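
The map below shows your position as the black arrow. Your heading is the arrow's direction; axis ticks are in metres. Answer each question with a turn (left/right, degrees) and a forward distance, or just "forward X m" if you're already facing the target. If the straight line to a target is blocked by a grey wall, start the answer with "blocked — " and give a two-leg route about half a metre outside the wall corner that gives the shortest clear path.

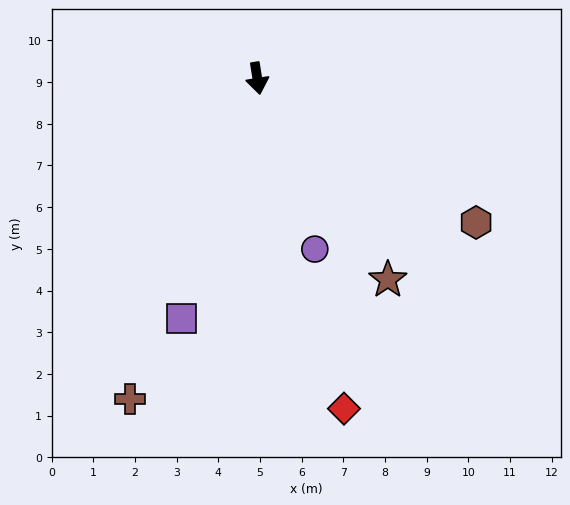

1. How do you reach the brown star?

turn left 24°, forward 5.8 m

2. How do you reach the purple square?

turn right 27°, forward 6.1 m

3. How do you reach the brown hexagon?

turn left 48°, forward 6.3 m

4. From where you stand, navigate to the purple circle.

turn left 10°, forward 4.3 m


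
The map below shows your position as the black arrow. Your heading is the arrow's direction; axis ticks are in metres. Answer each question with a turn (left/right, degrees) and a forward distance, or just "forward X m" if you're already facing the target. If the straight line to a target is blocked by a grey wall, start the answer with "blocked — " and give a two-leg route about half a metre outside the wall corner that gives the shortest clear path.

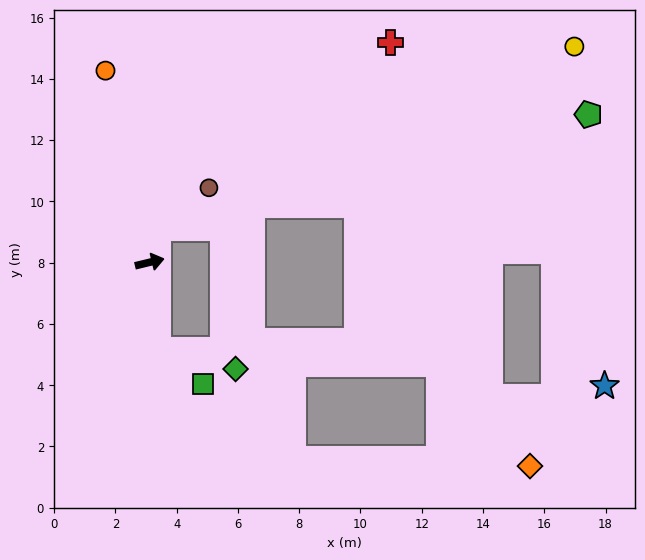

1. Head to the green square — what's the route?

blocked — turn right 98°, forward 2.9 m, then turn left 48°, forward 1.8 m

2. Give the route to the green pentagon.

blocked — turn left 62°, forward 1.1 m, then turn right 61°, forward 14.5 m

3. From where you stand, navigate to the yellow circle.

blocked — turn left 62°, forward 1.1 m, then turn right 52°, forward 14.8 m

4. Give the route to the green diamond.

blocked — turn right 98°, forward 2.9 m, then turn left 71°, forward 2.6 m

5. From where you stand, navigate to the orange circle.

turn left 89°, forward 6.4 m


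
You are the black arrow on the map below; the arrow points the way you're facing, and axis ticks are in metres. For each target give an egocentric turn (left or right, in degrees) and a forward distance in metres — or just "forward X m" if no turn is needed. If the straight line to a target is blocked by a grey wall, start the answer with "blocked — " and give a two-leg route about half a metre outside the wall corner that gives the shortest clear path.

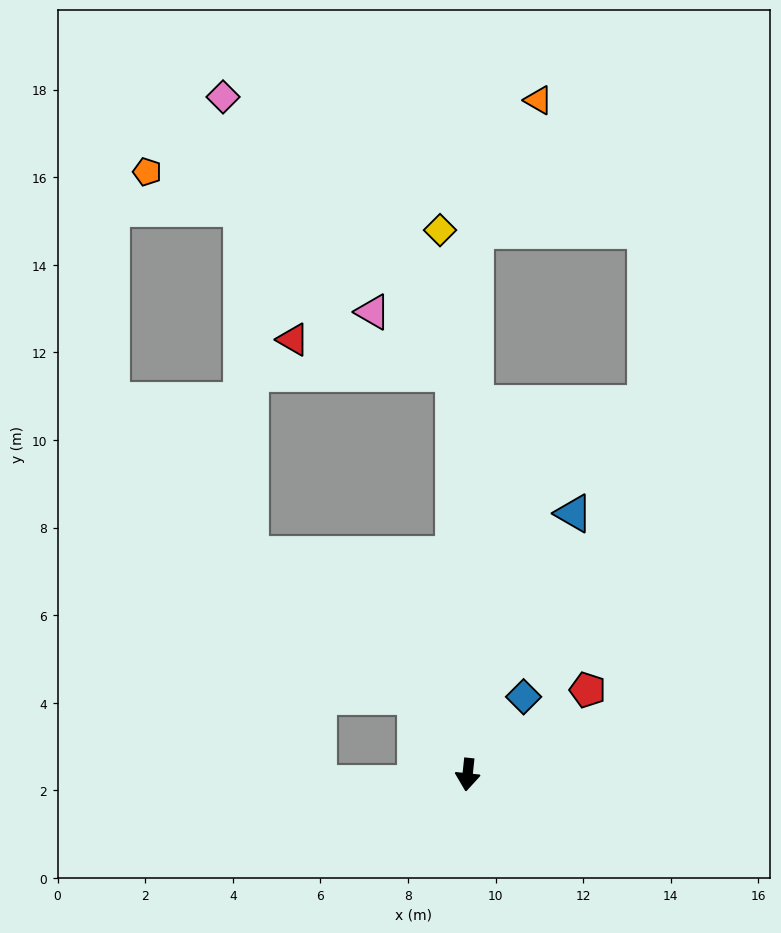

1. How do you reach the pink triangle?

blocked — turn right 172°, forward 9.2 m, then turn left 51°, forward 2.3 m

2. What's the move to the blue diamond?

turn left 150°, forward 2.2 m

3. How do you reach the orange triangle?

blocked — turn right 175°, forward 12.4 m, then turn right 25°, forward 3.3 m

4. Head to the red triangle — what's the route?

blocked — turn right 172°, forward 9.2 m, then turn left 76°, forward 3.7 m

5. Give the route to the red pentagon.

turn left 131°, forward 3.4 m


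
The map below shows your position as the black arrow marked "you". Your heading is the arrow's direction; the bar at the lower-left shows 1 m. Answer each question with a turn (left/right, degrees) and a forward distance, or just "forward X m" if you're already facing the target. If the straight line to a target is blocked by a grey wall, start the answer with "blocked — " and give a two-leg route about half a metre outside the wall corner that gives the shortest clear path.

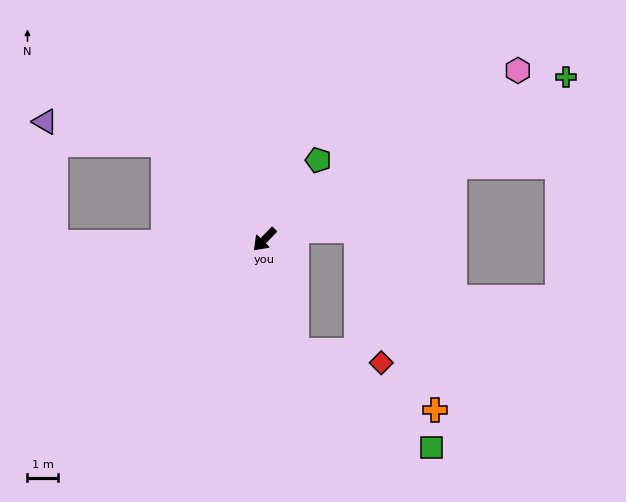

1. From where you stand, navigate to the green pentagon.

turn right 170°, forward 3.1 m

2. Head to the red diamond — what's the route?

blocked — turn left 60°, forward 3.8 m, then turn left 66°, forward 2.8 m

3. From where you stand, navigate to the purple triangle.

blocked — turn right 89°, forward 4.5 m, then turn left 32°, forward 4.0 m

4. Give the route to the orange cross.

blocked — turn left 60°, forward 3.8 m, then turn left 51°, forward 4.9 m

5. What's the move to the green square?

blocked — turn left 60°, forward 3.8 m, then turn left 39°, forward 5.4 m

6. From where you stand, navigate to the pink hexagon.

turn left 168°, forward 9.9 m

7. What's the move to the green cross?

turn left 163°, forward 11.2 m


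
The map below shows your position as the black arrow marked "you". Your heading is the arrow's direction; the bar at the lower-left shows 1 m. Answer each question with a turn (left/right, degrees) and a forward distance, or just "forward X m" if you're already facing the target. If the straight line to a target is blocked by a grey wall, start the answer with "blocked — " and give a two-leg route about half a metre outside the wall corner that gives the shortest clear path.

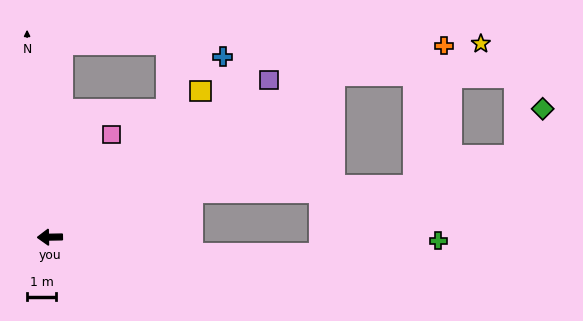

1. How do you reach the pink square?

turn right 122°, forward 4.2 m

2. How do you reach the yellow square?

turn right 137°, forward 7.3 m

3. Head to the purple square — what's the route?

turn right 145°, forward 9.4 m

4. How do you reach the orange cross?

blocked — turn right 151°, forward 11.4 m, then turn right 16°, forward 4.0 m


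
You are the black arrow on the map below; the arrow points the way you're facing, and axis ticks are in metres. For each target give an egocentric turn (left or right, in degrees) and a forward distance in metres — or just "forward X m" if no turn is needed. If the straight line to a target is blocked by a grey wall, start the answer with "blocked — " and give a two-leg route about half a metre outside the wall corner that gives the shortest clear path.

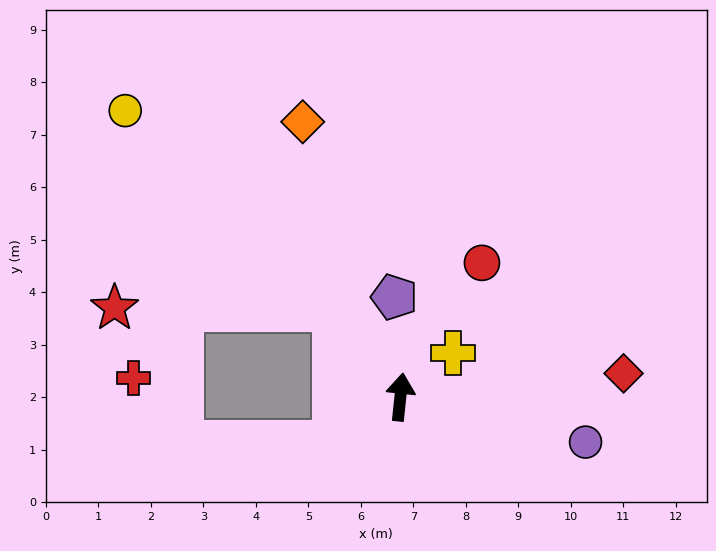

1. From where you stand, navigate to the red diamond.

turn right 78°, forward 4.3 m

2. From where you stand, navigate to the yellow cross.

turn right 44°, forward 1.3 m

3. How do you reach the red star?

blocked — turn left 43°, forward 2.1 m, then turn left 53°, forward 4.2 m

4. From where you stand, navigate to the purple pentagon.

turn left 10°, forward 1.9 m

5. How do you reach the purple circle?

turn right 98°, forward 3.6 m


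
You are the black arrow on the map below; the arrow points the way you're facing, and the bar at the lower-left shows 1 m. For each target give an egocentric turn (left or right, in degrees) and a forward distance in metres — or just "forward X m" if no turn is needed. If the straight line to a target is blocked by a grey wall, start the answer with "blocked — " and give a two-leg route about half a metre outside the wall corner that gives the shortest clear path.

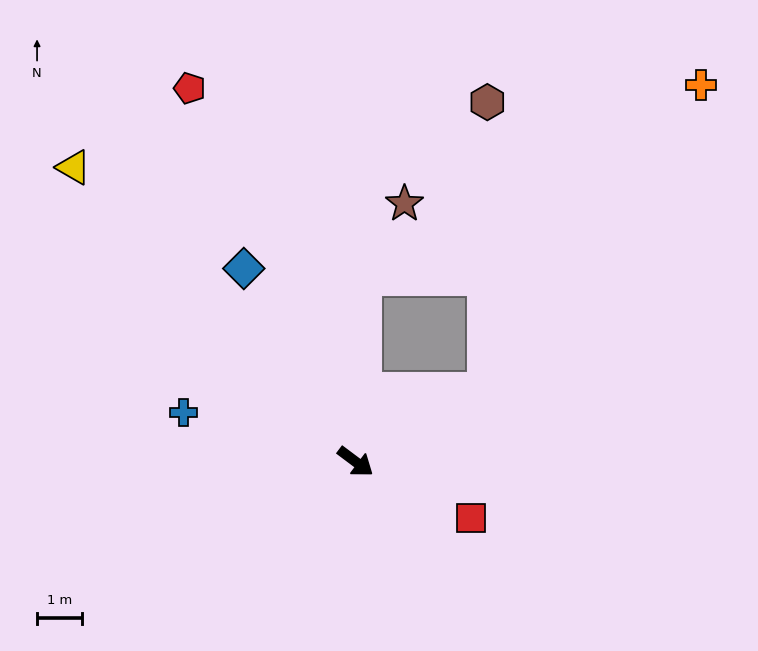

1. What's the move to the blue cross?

turn right 159°, forward 4.0 m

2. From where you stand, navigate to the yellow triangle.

turn left 171°, forward 9.2 m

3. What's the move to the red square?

turn left 11°, forward 2.9 m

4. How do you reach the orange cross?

blocked — turn left 65°, forward 3.3 m, then turn left 27°, forward 8.4 m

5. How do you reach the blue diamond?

turn left 157°, forward 5.0 m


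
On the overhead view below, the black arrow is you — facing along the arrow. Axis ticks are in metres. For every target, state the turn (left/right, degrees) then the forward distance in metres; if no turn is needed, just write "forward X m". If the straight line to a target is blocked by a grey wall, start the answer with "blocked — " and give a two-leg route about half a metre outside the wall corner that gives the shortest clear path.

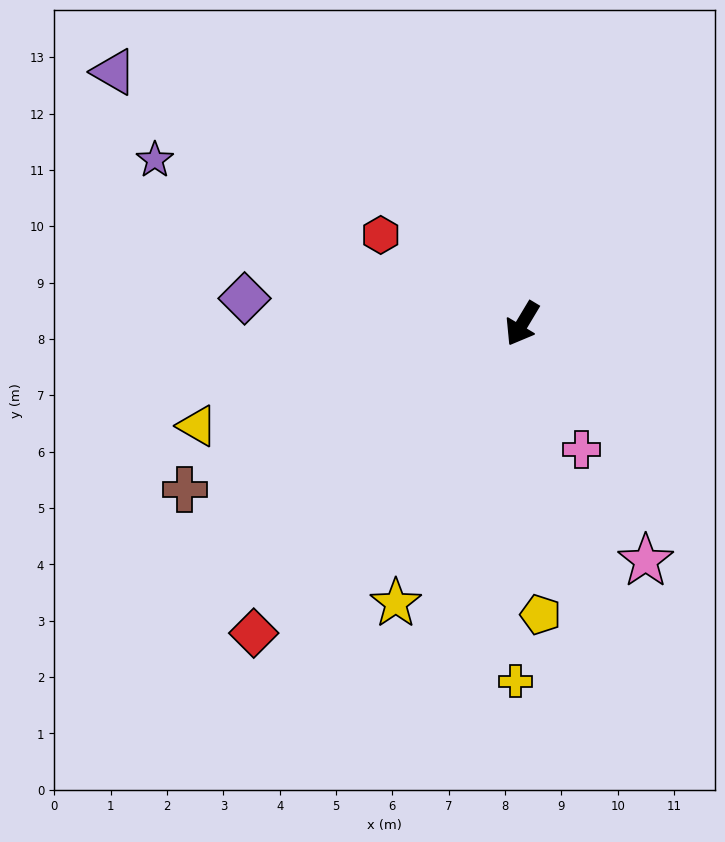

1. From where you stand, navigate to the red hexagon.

turn right 91°, forward 3.0 m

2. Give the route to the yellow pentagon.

turn left 35°, forward 5.2 m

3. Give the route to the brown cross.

turn right 33°, forward 6.7 m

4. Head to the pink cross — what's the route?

turn left 56°, forward 2.5 m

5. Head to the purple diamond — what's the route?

turn right 64°, forward 4.9 m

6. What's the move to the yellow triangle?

turn right 42°, forward 6.0 m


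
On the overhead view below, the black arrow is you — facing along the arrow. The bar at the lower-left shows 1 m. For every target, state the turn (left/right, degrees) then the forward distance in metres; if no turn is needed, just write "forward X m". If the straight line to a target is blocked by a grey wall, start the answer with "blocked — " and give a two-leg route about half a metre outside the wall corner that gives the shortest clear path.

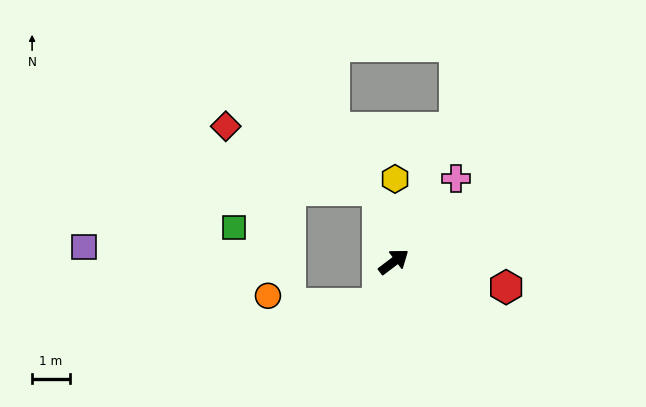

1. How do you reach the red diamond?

blocked — turn left 66°, forward 1.9 m, then turn left 54°, forward 4.4 m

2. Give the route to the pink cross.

turn left 16°, forward 2.8 m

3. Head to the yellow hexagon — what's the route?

turn left 52°, forward 2.2 m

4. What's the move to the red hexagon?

turn right 50°, forward 3.1 m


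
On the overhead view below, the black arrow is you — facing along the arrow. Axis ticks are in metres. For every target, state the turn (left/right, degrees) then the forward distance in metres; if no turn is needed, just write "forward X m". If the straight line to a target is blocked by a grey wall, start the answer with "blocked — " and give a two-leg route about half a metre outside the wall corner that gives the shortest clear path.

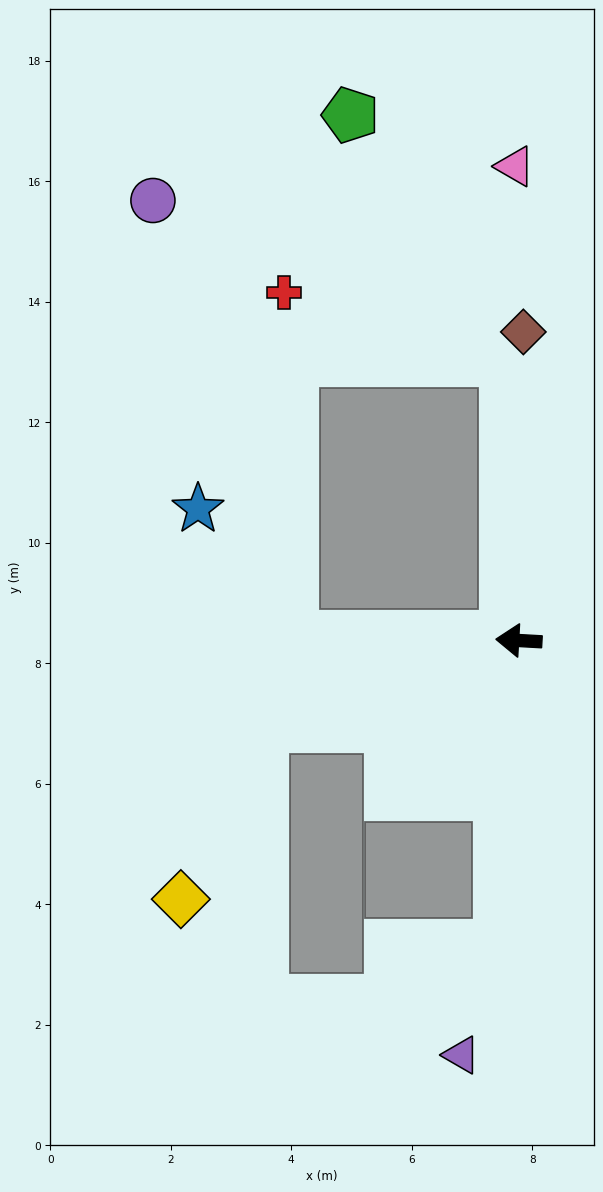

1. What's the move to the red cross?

blocked — turn right 84°, forward 4.6 m, then turn left 70°, forward 3.8 m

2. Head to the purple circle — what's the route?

blocked — turn right 84°, forward 4.6 m, then turn left 63°, forward 6.4 m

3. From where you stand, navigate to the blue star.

blocked — turn left 2°, forward 3.8 m, then turn right 52°, forward 2.6 m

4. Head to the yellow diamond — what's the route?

blocked — turn left 22°, forward 4.5 m, then turn left 46°, forward 3.2 m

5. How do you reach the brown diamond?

turn right 88°, forward 5.1 m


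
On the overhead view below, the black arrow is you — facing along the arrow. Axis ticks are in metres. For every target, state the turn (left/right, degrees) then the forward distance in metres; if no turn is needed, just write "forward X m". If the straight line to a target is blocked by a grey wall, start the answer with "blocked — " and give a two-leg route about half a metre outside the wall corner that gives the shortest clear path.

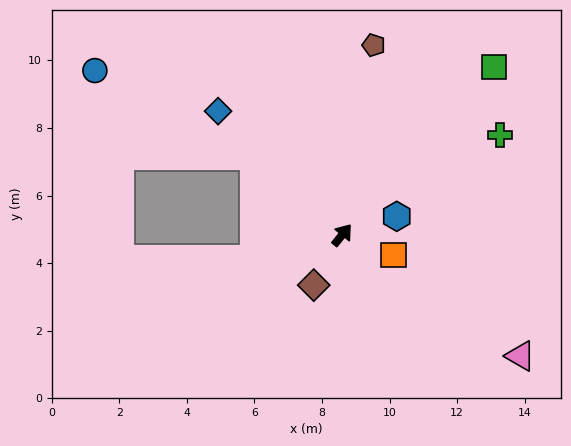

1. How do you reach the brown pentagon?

turn left 30°, forward 5.7 m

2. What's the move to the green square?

turn right 3°, forward 6.7 m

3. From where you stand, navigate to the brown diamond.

turn right 171°, forward 1.7 m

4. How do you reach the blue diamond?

turn left 84°, forward 5.2 m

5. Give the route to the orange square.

turn right 72°, forward 1.6 m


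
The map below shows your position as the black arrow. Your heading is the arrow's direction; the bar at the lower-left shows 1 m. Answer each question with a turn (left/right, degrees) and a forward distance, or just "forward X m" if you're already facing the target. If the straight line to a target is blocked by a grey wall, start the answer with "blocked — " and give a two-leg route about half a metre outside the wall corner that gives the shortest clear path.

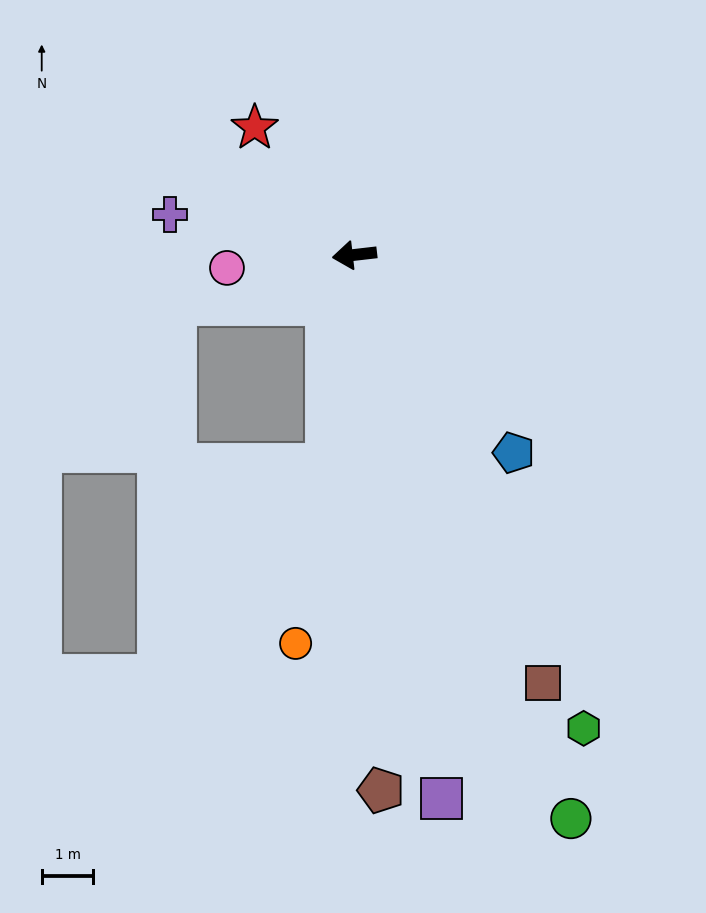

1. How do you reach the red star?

turn right 58°, forward 3.1 m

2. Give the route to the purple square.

turn left 92°, forward 10.7 m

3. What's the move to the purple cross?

turn right 19°, forward 3.7 m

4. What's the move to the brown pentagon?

turn left 86°, forward 10.4 m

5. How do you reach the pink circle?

forward 2.5 m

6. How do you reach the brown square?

turn left 107°, forward 9.1 m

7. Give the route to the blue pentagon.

turn left 122°, forward 4.9 m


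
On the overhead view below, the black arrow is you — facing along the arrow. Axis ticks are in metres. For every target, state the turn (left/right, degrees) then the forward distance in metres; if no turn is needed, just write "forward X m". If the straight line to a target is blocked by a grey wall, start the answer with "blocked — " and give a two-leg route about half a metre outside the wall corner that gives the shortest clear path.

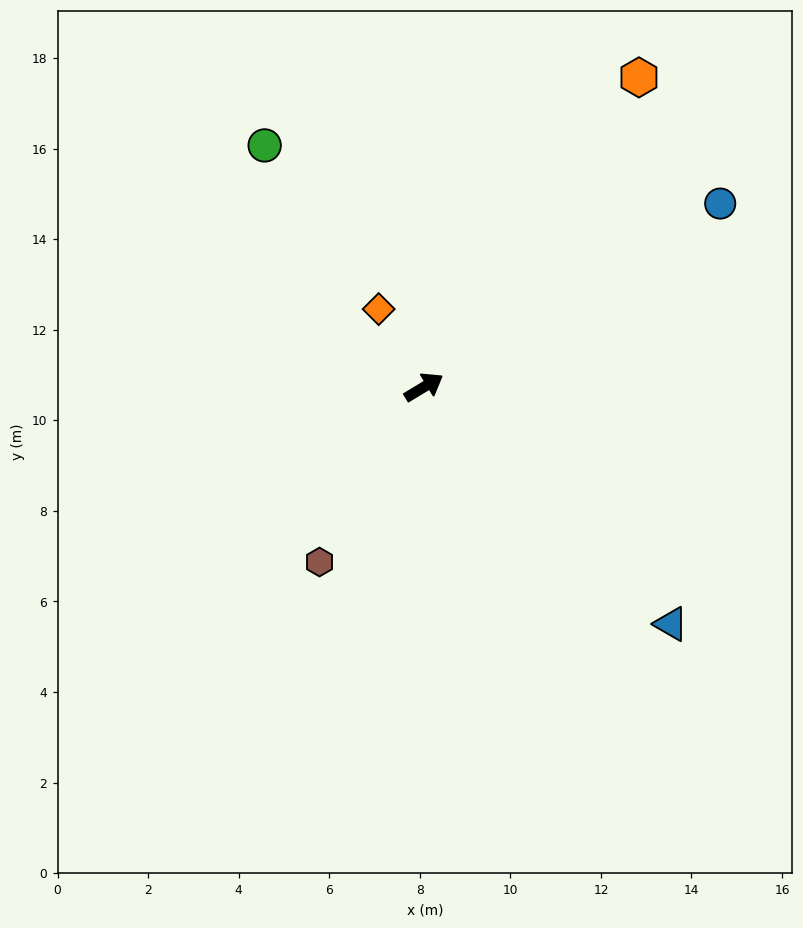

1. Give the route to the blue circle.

forward 7.7 m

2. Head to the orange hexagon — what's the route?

turn left 24°, forward 8.3 m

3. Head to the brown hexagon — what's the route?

turn right 152°, forward 4.5 m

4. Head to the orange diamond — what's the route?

turn left 89°, forward 2.0 m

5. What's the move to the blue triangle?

turn right 75°, forward 7.6 m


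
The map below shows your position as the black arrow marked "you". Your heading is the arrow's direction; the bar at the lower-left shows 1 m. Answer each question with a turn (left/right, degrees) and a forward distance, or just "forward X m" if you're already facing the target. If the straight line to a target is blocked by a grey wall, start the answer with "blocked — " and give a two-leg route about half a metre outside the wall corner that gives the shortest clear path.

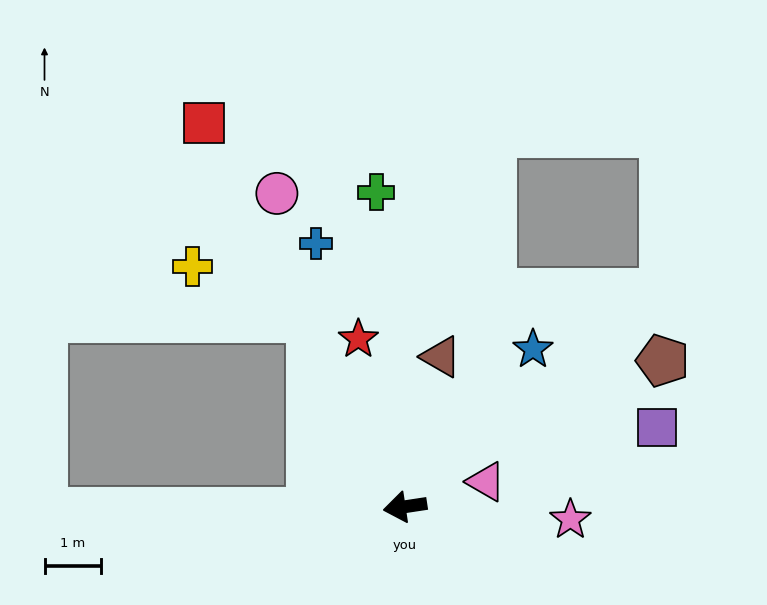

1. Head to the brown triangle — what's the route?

turn right 112°, forward 2.7 m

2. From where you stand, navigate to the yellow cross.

blocked — turn right 72°, forward 3.7 m, then turn left 40°, forward 2.3 m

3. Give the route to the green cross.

turn right 93°, forward 5.5 m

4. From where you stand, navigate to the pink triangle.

turn right 171°, forward 1.5 m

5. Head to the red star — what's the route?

turn right 83°, forward 3.1 m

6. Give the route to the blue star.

turn right 138°, forward 3.6 m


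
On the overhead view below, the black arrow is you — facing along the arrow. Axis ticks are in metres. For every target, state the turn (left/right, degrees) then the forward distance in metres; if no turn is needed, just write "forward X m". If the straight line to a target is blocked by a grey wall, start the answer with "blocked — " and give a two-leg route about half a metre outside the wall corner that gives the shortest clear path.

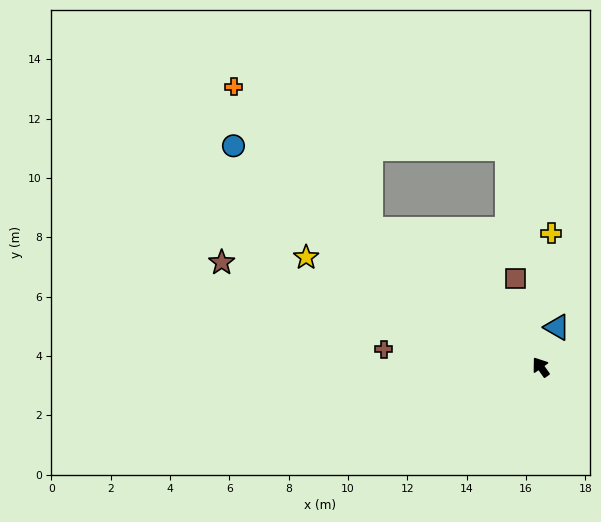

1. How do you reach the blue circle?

turn left 19°, forward 12.8 m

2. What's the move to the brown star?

turn left 36°, forward 11.3 m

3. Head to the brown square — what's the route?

turn right 19°, forward 3.1 m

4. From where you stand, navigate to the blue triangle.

turn right 58°, forward 1.4 m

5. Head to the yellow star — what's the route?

turn left 29°, forward 8.7 m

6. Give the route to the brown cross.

turn left 48°, forward 5.3 m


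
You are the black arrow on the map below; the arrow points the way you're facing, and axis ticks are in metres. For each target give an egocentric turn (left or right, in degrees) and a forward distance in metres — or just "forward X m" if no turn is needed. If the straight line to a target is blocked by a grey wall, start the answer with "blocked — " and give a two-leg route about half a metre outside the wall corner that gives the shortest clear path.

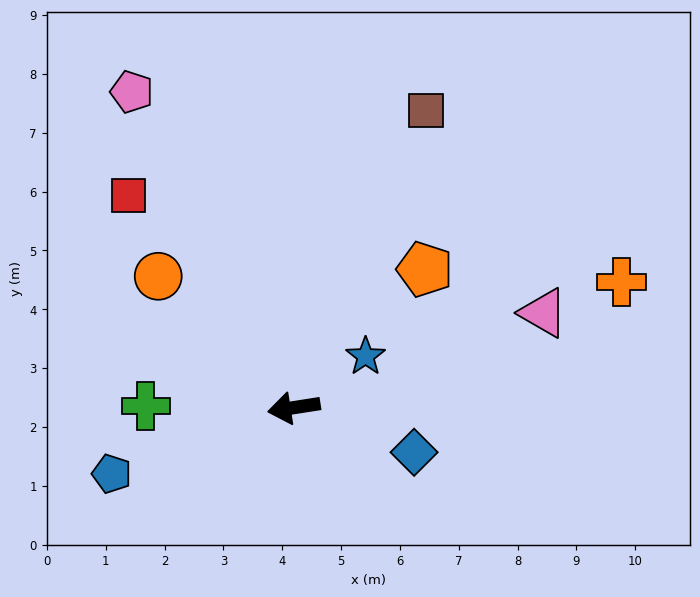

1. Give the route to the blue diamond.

turn left 151°, forward 2.2 m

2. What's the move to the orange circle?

turn right 53°, forward 3.2 m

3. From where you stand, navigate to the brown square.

turn right 123°, forward 5.5 m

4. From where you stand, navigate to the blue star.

turn right 153°, forward 1.5 m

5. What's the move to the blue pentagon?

turn left 11°, forward 3.3 m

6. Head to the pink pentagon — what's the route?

turn right 72°, forward 6.0 m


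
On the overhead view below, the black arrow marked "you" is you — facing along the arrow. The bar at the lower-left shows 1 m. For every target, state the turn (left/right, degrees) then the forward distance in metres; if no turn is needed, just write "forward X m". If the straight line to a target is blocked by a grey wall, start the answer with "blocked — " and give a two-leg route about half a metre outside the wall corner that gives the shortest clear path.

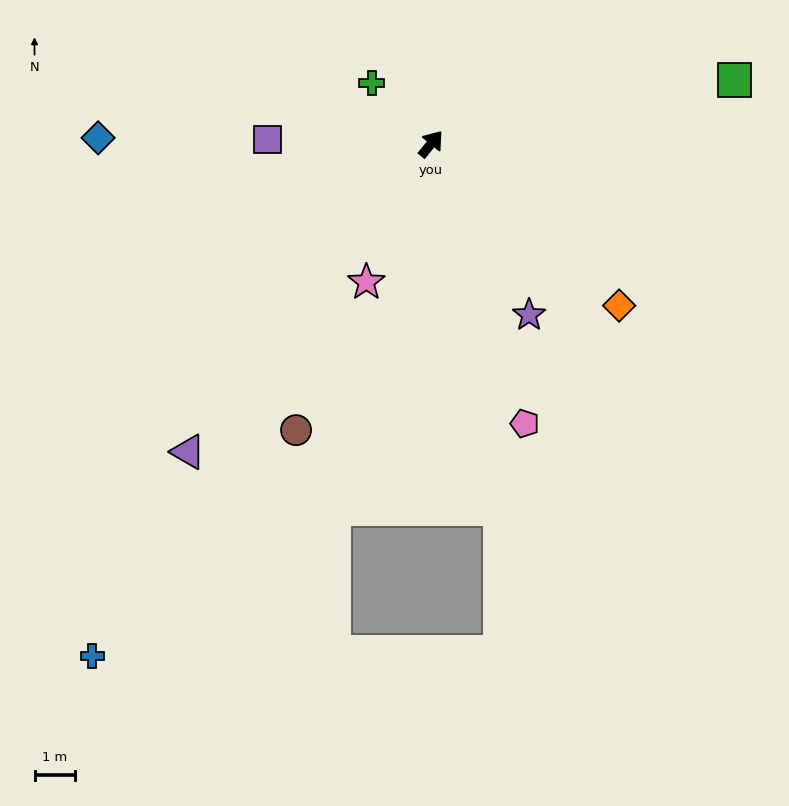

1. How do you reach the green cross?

turn left 83°, forward 2.1 m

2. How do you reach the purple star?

turn right 111°, forward 4.9 m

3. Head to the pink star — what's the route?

turn right 166°, forward 3.8 m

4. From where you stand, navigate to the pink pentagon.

turn right 122°, forward 7.4 m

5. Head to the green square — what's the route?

turn right 39°, forward 7.7 m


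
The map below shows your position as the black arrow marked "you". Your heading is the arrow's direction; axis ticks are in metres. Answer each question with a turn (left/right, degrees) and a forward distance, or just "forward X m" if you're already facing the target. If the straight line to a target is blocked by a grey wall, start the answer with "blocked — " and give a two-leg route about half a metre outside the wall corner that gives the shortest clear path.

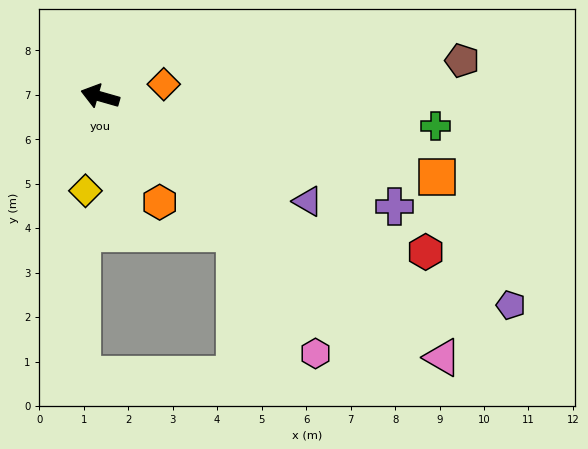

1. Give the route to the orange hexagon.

turn left 135°, forward 2.7 m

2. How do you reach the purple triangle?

turn left 169°, forward 5.2 m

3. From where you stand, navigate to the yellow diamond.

turn left 97°, forward 2.1 m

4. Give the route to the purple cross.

turn left 175°, forward 7.1 m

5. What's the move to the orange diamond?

turn right 153°, forward 1.5 m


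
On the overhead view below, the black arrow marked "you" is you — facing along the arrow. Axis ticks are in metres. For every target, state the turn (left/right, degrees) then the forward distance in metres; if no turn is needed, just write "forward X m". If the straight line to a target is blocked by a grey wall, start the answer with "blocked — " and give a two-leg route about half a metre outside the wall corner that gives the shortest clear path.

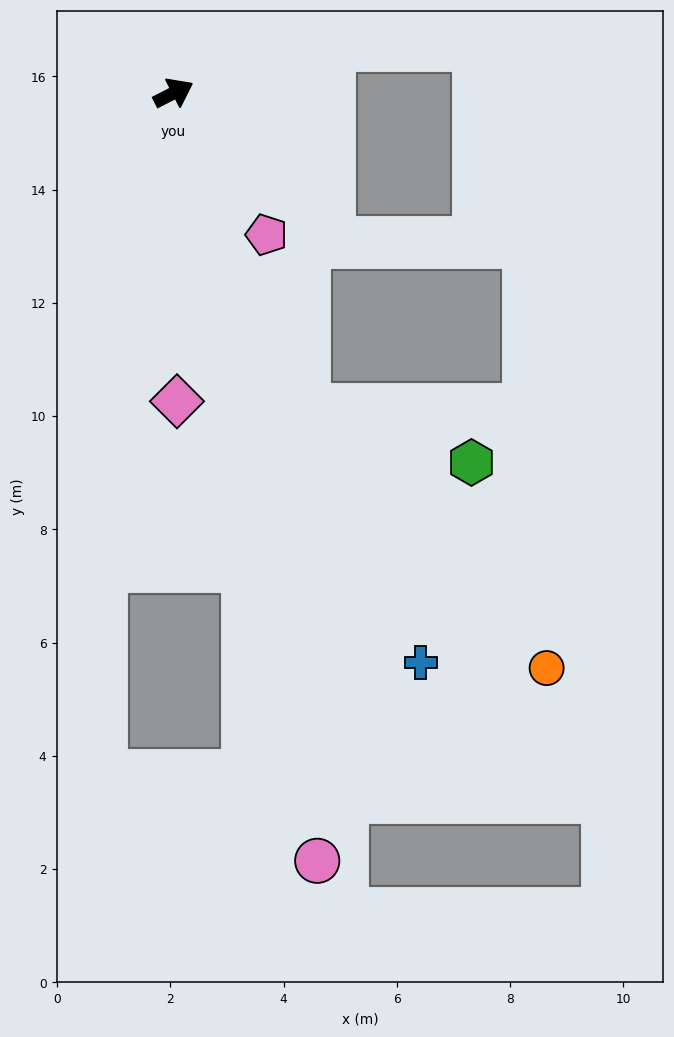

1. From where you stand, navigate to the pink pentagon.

turn right 84°, forward 3.0 m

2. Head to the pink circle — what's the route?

turn right 106°, forward 13.8 m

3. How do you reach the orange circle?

blocked — turn right 94°, forward 6.0 m, then turn left 20°, forward 6.2 m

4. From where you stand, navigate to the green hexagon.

blocked — turn right 94°, forward 6.0 m, then turn left 49°, forward 3.1 m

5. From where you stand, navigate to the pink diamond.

turn right 116°, forward 5.4 m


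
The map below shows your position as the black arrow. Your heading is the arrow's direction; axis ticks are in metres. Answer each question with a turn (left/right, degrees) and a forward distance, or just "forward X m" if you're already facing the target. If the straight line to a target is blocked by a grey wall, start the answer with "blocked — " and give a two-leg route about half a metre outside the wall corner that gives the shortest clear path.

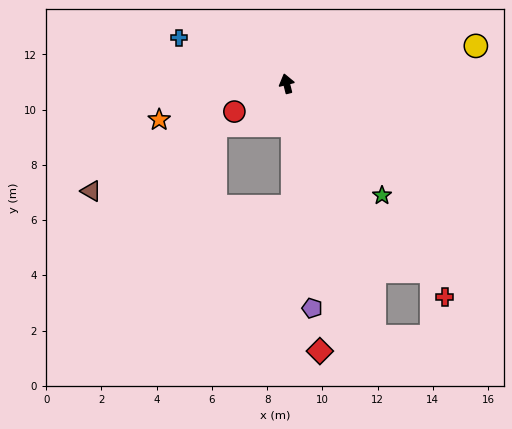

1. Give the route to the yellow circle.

turn right 93°, forward 7.0 m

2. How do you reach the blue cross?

turn left 53°, forward 4.2 m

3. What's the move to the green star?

turn right 154°, forward 5.3 m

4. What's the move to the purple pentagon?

turn left 172°, forward 8.2 m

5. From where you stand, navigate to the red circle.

turn left 104°, forward 2.1 m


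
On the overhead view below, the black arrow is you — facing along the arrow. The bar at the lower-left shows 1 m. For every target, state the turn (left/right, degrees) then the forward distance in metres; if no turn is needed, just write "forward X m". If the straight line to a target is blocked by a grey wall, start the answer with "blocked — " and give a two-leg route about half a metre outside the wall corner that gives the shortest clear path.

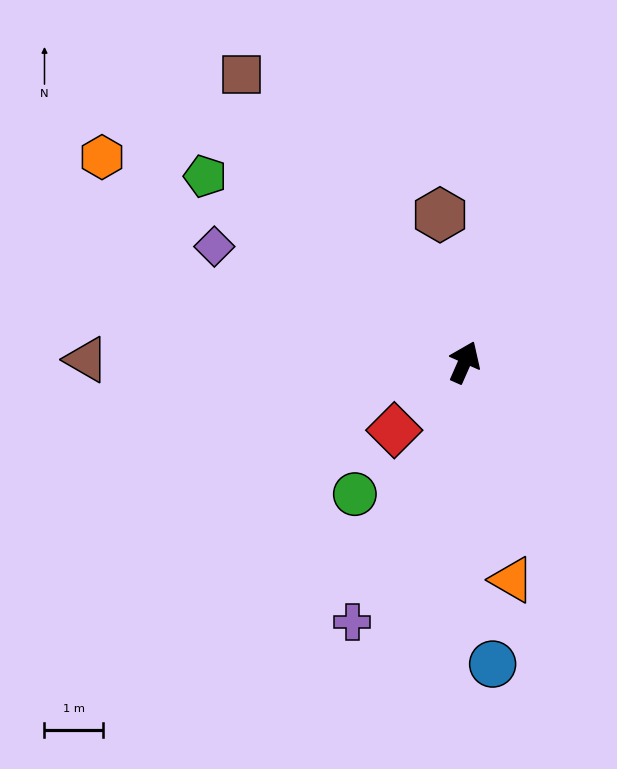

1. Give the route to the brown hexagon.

turn left 33°, forward 2.5 m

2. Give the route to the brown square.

turn left 62°, forward 6.2 m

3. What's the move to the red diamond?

turn left 158°, forward 1.7 m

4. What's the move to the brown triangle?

turn left 113°, forward 6.4 m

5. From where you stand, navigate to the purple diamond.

turn left 89°, forward 4.7 m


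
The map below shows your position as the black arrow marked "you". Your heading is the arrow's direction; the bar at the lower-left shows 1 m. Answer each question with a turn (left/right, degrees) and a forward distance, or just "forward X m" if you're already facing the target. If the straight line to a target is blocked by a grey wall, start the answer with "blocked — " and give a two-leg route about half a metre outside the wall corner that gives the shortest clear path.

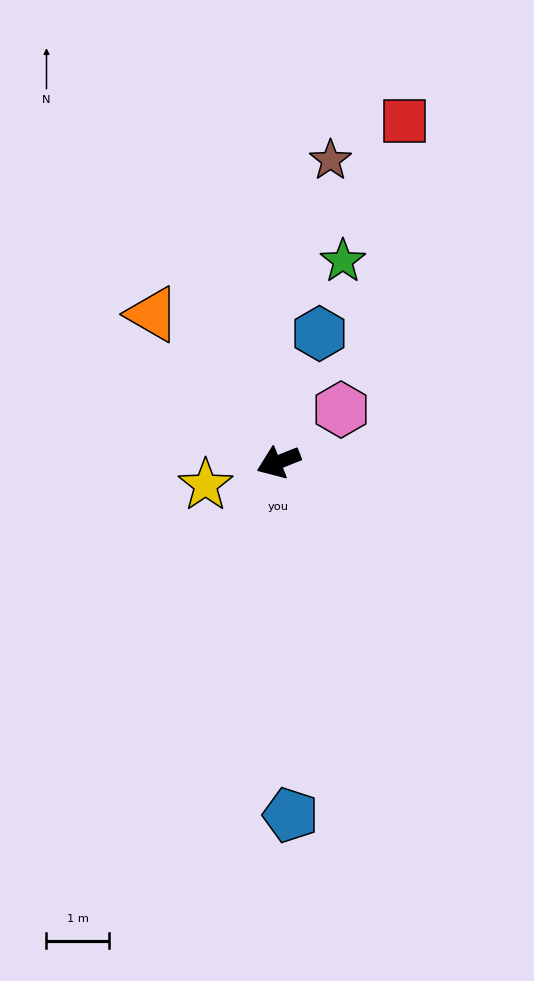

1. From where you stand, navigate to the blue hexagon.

turn right 129°, forward 2.2 m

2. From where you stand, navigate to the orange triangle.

turn right 71°, forward 3.1 m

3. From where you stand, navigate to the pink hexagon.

turn right 162°, forward 1.3 m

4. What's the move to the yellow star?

turn right 4°, forward 1.2 m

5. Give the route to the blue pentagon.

turn left 70°, forward 5.7 m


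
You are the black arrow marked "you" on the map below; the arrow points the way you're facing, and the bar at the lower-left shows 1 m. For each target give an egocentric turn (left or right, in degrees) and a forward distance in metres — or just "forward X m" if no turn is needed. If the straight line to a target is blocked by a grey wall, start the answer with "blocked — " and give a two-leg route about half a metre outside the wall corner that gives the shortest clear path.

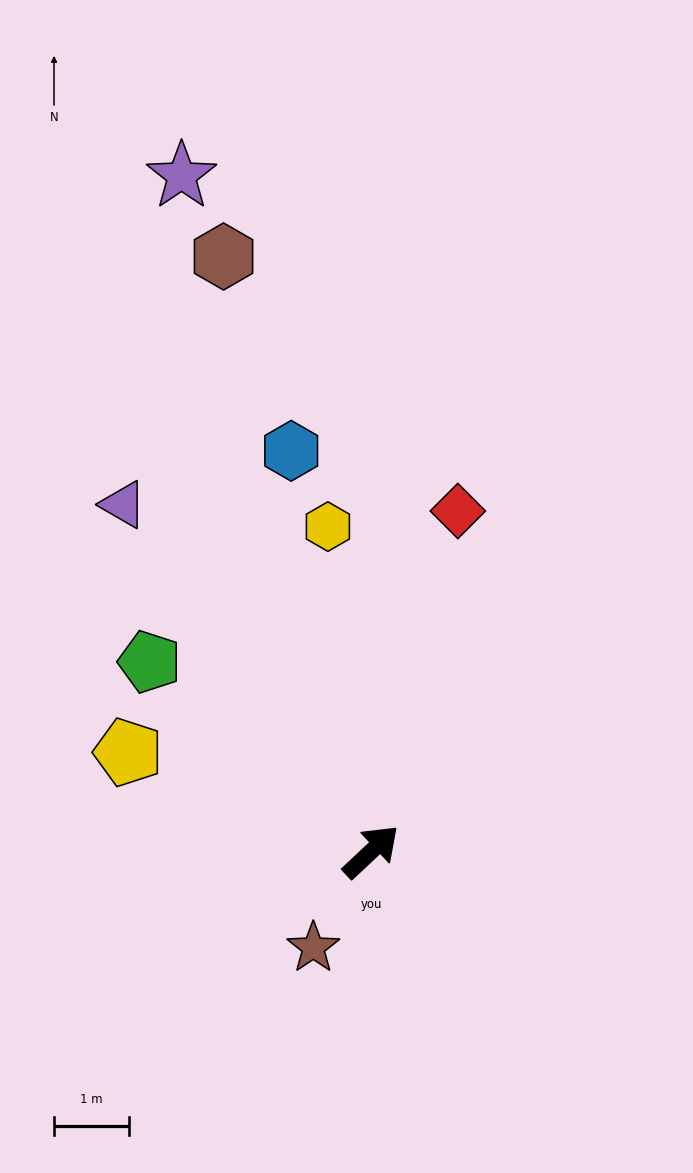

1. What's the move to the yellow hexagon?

turn left 54°, forward 4.4 m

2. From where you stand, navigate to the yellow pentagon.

turn left 115°, forward 3.5 m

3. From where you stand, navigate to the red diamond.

turn left 33°, forward 4.7 m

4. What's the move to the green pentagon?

turn left 96°, forward 3.9 m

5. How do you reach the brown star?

turn right 164°, forward 1.5 m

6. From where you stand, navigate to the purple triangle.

turn left 82°, forward 5.7 m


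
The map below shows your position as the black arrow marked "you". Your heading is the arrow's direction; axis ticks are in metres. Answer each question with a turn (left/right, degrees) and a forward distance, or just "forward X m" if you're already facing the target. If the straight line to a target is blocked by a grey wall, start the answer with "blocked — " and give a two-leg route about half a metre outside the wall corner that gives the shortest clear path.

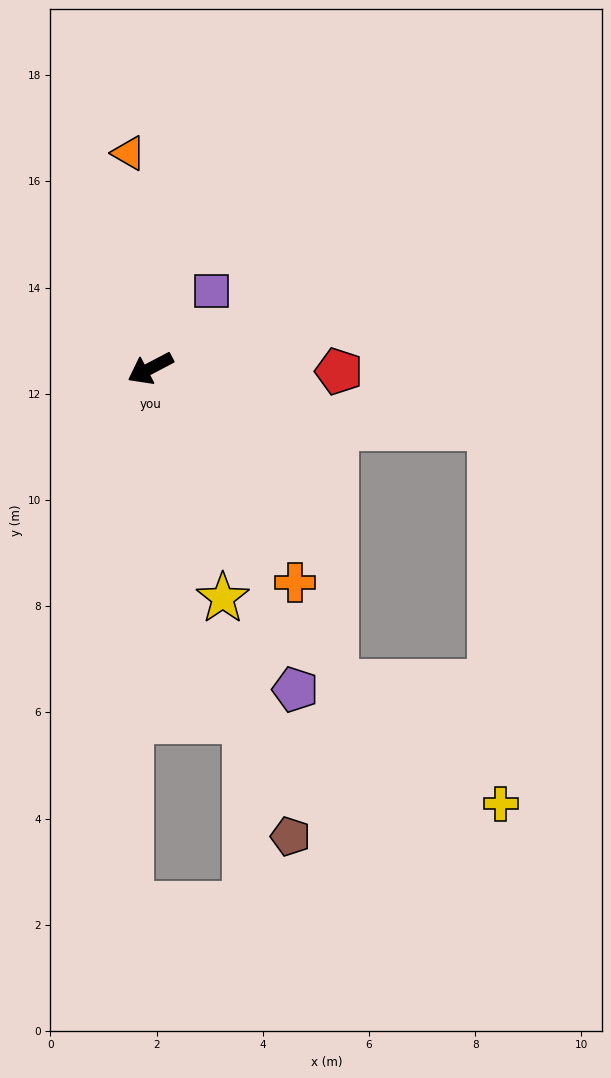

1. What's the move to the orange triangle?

turn right 112°, forward 4.1 m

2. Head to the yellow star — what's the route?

turn left 80°, forward 4.5 m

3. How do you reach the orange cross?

turn left 96°, forward 4.9 m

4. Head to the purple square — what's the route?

turn right 156°, forward 1.9 m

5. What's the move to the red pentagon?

turn left 151°, forward 3.6 m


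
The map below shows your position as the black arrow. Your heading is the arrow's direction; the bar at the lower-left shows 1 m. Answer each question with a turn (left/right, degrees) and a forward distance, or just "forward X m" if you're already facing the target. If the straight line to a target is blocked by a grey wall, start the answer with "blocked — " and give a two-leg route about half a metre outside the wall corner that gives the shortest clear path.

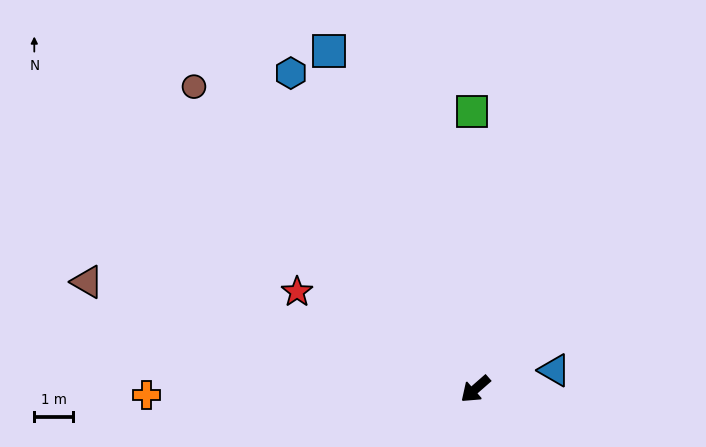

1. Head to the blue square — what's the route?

turn right 108°, forward 9.4 m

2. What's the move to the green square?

turn right 131°, forward 7.1 m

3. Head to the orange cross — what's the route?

turn right 40°, forward 8.4 m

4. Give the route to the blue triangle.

turn left 152°, forward 2.1 m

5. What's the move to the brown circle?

turn right 88°, forward 10.6 m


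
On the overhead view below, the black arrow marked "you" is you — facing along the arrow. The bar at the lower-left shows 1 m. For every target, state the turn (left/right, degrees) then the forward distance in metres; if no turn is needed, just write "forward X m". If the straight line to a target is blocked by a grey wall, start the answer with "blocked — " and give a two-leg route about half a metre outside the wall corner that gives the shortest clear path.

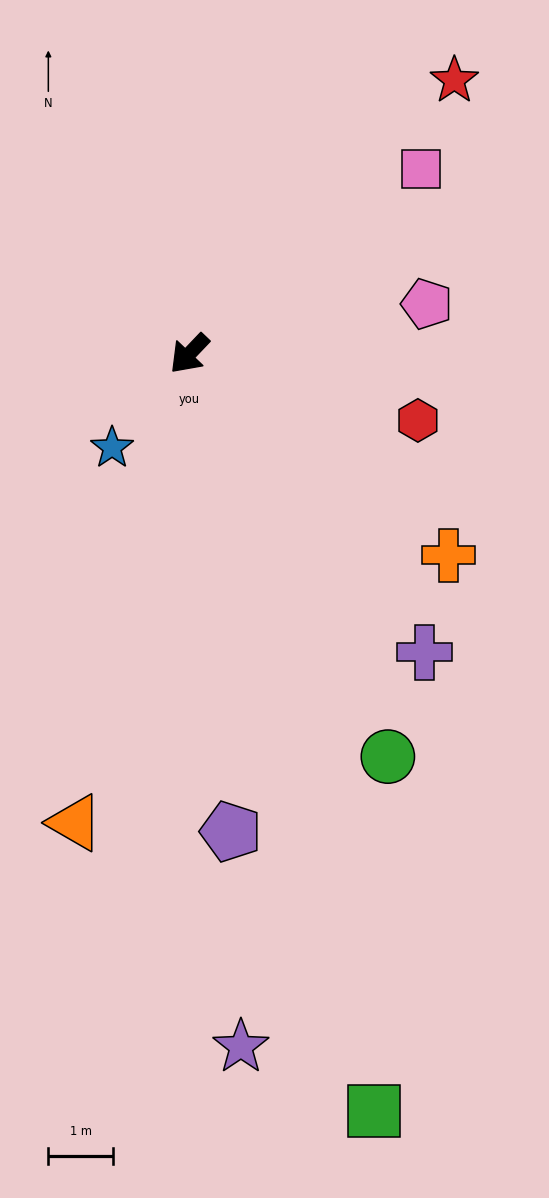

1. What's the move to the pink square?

turn left 172°, forward 4.6 m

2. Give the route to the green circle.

turn left 70°, forward 6.9 m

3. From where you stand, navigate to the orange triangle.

turn left 30°, forward 7.4 m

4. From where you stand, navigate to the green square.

turn left 57°, forward 12.0 m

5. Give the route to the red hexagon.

turn left 117°, forward 3.7 m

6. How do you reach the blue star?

turn left 4°, forward 1.9 m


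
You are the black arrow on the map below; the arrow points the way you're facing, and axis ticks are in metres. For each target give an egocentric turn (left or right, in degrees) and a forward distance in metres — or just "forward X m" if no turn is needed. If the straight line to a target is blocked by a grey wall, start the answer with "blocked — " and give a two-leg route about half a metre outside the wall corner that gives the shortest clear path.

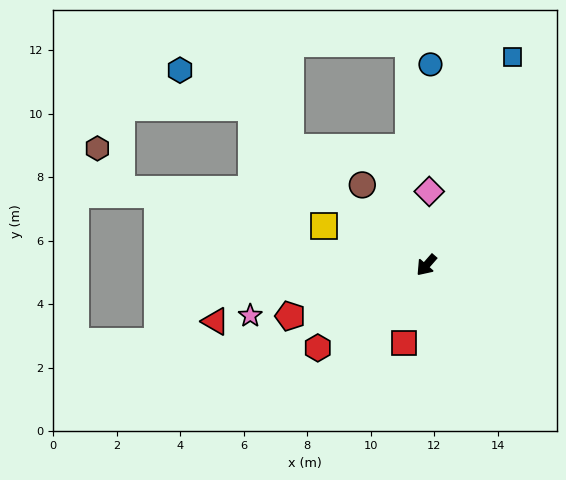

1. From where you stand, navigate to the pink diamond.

turn right 141°, forward 2.3 m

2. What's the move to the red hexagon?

turn right 11°, forward 4.3 m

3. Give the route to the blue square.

turn right 161°, forward 7.1 m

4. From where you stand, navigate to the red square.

turn left 25°, forward 2.5 m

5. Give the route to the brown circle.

turn right 100°, forward 3.2 m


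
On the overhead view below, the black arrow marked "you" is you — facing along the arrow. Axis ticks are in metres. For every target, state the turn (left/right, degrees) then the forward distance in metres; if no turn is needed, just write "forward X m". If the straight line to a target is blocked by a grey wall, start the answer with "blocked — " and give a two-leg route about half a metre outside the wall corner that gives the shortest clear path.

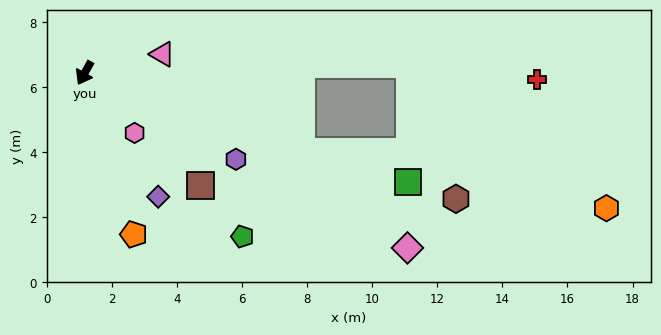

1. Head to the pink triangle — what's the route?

turn left 133°, forward 2.5 m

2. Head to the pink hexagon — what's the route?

turn left 69°, forward 2.4 m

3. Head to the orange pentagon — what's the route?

turn left 46°, forward 5.2 m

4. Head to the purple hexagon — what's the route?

turn left 89°, forward 5.4 m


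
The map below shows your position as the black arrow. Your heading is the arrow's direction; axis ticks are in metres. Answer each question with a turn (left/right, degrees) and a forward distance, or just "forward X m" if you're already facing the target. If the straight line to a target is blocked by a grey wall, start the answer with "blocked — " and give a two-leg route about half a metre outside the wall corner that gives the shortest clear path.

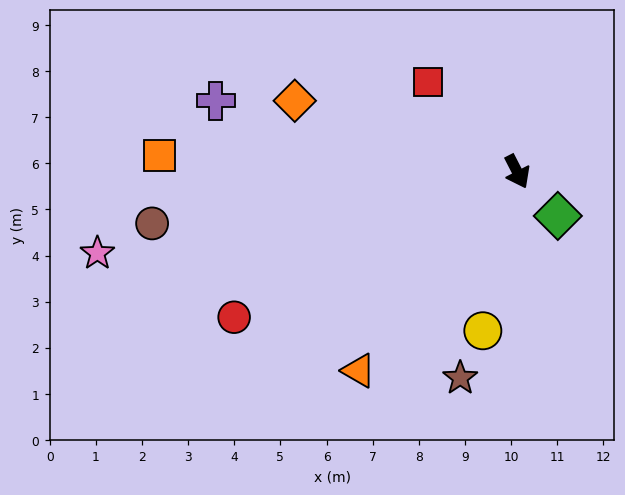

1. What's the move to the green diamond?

turn left 15°, forward 1.3 m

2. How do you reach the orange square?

turn right 120°, forward 7.8 m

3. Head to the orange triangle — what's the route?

turn right 66°, forward 5.5 m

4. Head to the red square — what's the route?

turn right 163°, forward 2.7 m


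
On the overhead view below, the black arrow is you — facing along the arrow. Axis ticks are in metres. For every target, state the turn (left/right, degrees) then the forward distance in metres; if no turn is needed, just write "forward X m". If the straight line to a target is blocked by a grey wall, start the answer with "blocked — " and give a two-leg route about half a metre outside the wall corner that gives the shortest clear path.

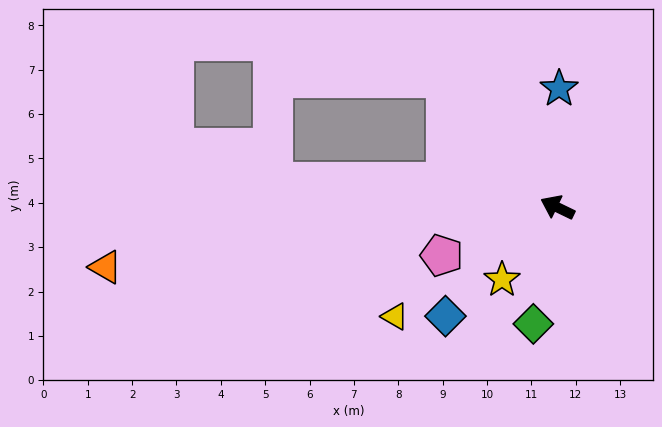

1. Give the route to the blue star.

turn right 65°, forward 2.7 m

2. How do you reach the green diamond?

turn left 104°, forward 2.7 m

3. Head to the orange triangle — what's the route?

turn left 33°, forward 10.3 m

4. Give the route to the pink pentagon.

turn left 48°, forward 2.8 m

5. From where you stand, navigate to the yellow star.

turn left 78°, forward 2.1 m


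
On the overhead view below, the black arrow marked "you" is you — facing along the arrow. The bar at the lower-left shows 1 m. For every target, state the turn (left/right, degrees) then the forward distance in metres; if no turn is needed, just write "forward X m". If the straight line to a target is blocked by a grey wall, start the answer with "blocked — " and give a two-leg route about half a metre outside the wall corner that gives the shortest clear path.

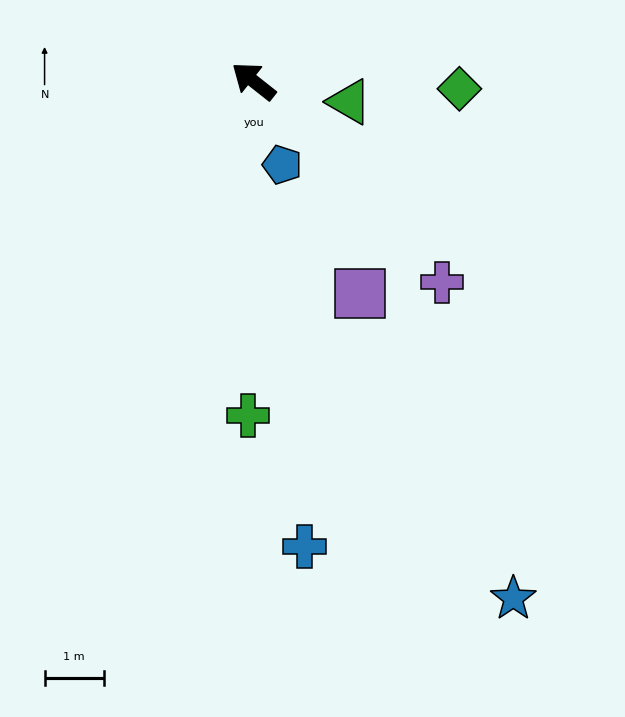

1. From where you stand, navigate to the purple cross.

turn left 171°, forward 4.7 m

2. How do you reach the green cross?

turn left 127°, forward 5.6 m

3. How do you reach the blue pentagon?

turn left 147°, forward 1.5 m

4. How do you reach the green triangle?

turn right 154°, forward 1.7 m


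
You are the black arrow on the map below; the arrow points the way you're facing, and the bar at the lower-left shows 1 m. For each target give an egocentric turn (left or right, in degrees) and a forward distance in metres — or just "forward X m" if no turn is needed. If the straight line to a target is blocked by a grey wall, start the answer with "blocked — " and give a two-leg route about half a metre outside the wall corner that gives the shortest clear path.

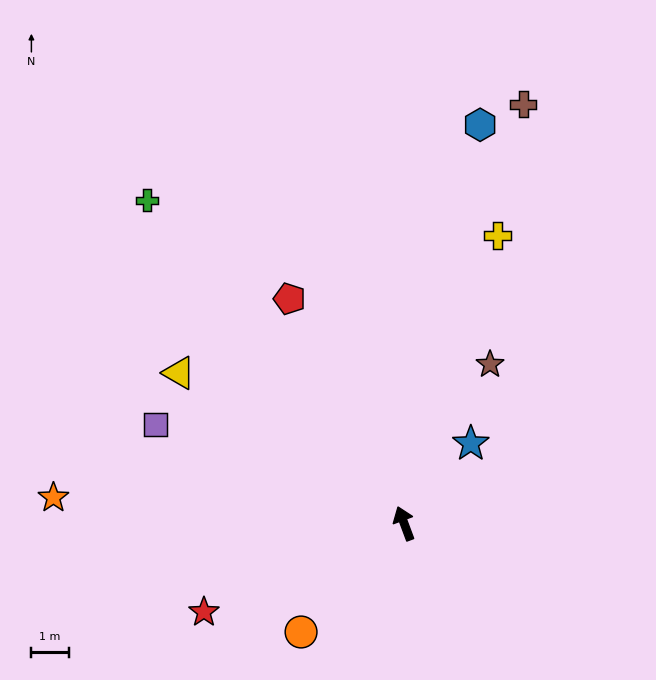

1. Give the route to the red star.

turn left 93°, forward 5.8 m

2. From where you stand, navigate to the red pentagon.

turn left 7°, forward 6.7 m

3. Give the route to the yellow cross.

turn right 38°, forward 8.1 m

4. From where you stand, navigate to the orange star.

turn left 65°, forward 9.4 m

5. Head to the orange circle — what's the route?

turn left 116°, forward 4.0 m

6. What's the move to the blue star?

turn right 60°, forward 2.8 m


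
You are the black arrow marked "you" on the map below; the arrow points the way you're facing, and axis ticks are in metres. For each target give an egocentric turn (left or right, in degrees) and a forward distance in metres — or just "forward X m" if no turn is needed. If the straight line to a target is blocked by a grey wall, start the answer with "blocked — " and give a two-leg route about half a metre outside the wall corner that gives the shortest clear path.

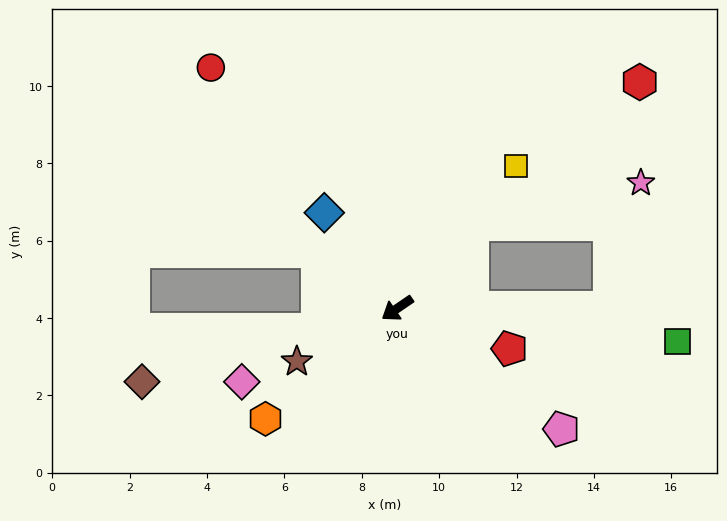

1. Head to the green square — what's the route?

turn left 139°, forward 7.3 m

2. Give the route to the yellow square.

turn right 164°, forward 4.8 m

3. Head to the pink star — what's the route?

blocked — turn right 166°, forward 2.9 m, then turn right 34°, forward 4.5 m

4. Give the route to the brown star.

turn right 6°, forward 2.9 m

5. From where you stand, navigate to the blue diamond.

turn right 87°, forward 3.1 m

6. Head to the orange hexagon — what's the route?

turn left 6°, forward 4.4 m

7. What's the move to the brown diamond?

turn right 18°, forward 6.9 m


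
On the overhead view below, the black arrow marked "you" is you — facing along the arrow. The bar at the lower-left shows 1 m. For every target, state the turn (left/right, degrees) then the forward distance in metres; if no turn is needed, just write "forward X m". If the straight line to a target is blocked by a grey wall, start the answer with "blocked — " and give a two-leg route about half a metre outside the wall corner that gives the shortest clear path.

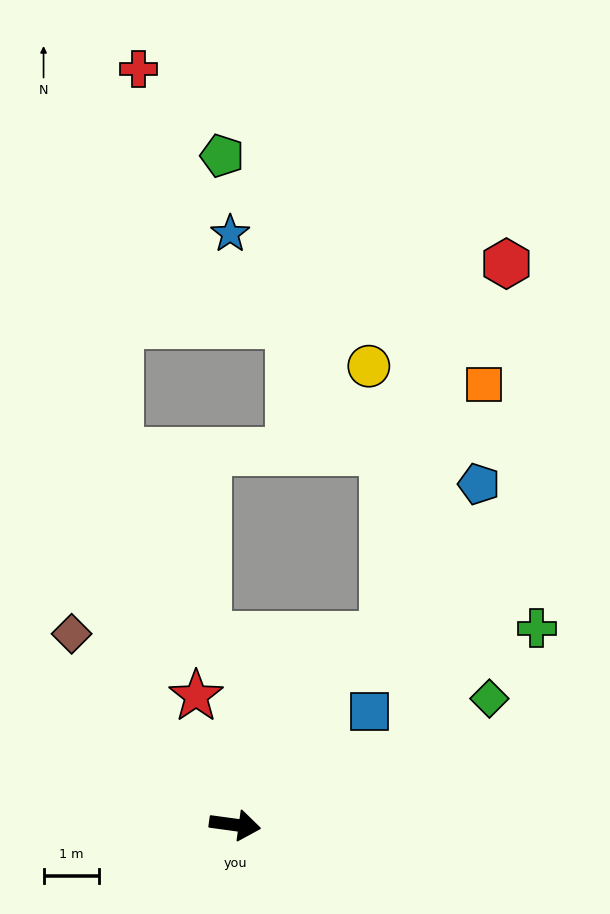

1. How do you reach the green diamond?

turn left 34°, forward 5.1 m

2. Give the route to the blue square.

turn left 48°, forward 3.2 m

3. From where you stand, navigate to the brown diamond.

turn left 138°, forward 4.5 m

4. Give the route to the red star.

turn left 115°, forward 2.4 m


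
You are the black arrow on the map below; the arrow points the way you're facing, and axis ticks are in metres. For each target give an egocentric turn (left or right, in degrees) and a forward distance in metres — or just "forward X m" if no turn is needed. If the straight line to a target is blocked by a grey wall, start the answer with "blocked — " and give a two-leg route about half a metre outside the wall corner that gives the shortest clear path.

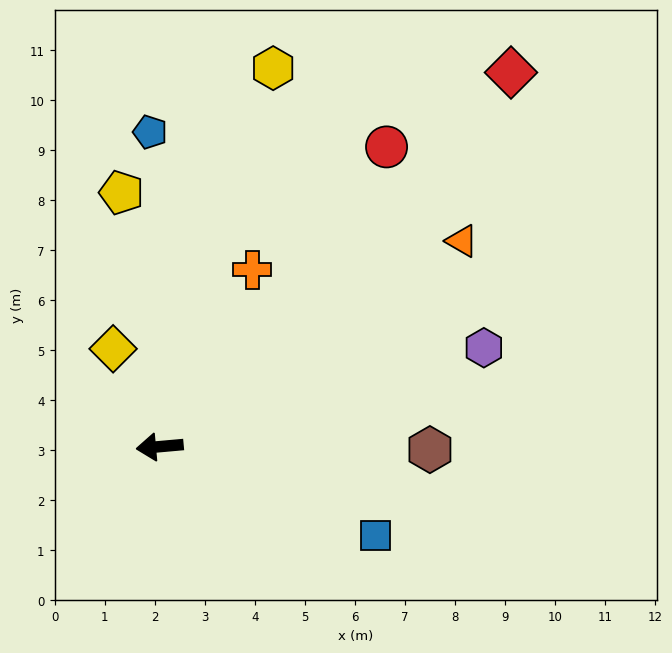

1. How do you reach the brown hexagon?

turn left 174°, forward 5.4 m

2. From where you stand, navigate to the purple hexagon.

turn right 168°, forward 6.8 m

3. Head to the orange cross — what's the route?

turn right 123°, forward 4.0 m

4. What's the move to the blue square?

turn left 153°, forward 4.7 m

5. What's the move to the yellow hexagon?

turn right 112°, forward 7.9 m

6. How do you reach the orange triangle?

turn right 151°, forward 7.3 m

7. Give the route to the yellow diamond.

turn right 70°, forward 2.2 m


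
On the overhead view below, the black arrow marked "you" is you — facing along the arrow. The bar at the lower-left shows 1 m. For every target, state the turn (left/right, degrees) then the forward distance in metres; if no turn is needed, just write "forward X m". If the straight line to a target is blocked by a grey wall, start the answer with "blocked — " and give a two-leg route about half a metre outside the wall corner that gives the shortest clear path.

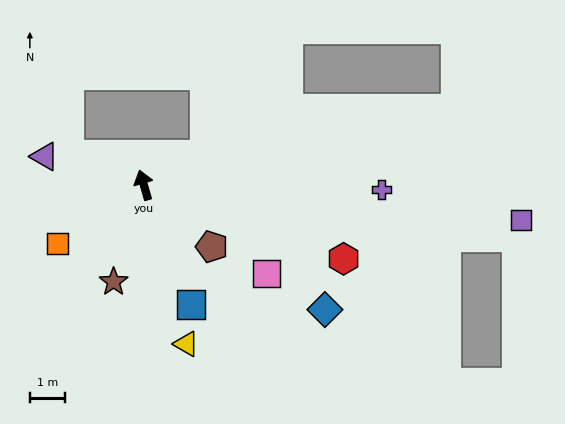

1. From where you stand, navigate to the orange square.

turn left 108°, forward 3.0 m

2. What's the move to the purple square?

turn right 112°, forward 10.8 m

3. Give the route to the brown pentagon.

turn right 148°, forward 2.6 m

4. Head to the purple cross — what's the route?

turn right 107°, forward 6.8 m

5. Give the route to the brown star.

turn left 146°, forward 2.9 m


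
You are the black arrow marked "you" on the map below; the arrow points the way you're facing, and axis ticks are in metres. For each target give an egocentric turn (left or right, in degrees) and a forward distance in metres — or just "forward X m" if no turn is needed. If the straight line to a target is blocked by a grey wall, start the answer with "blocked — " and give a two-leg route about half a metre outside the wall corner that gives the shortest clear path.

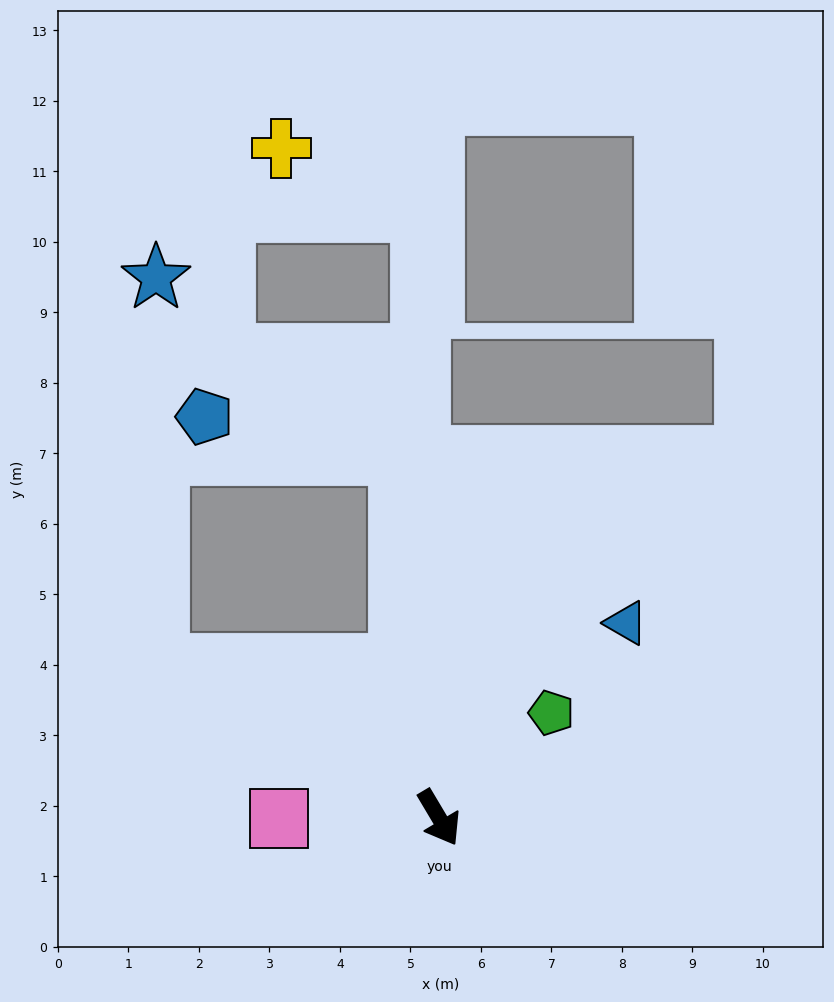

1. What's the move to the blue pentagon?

blocked — turn left 156°, forward 5.2 m, then turn left 72°, forward 2.8 m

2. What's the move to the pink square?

turn right 120°, forward 2.3 m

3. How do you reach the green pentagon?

turn left 102°, forward 2.2 m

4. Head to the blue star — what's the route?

blocked — turn right 150°, forward 4.5 m, then turn right 60°, forward 5.5 m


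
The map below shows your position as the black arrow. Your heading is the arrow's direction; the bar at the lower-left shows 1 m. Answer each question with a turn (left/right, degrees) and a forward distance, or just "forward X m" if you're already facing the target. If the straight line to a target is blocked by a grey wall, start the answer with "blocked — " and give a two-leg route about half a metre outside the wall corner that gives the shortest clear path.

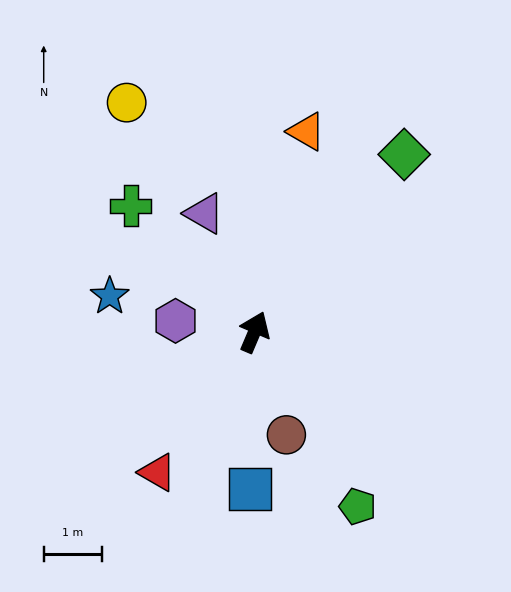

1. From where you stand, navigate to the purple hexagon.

turn left 105°, forward 1.4 m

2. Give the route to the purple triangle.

turn left 46°, forward 2.2 m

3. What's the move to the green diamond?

turn right 17°, forward 4.0 m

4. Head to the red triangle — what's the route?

turn left 168°, forward 2.9 m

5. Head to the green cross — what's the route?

turn left 67°, forward 3.0 m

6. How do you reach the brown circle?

turn right 140°, forward 1.9 m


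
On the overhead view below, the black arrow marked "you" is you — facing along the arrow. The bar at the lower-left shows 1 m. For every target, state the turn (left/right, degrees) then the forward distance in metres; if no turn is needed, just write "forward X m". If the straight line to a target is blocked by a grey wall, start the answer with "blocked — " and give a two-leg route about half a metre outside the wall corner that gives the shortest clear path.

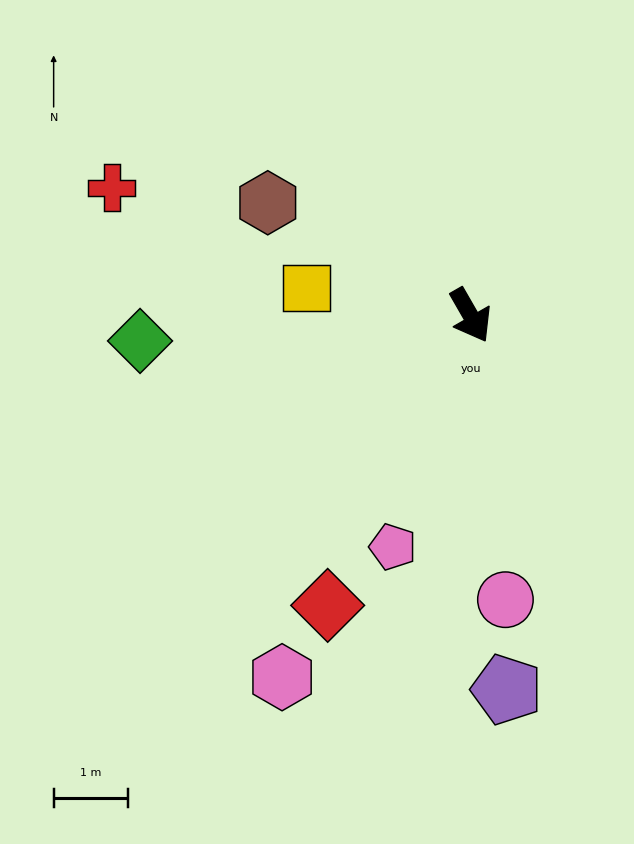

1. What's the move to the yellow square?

turn right 129°, forward 2.2 m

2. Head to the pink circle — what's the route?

turn right 23°, forward 3.8 m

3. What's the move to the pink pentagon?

turn right 48°, forward 3.3 m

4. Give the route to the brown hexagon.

turn right 149°, forward 3.1 m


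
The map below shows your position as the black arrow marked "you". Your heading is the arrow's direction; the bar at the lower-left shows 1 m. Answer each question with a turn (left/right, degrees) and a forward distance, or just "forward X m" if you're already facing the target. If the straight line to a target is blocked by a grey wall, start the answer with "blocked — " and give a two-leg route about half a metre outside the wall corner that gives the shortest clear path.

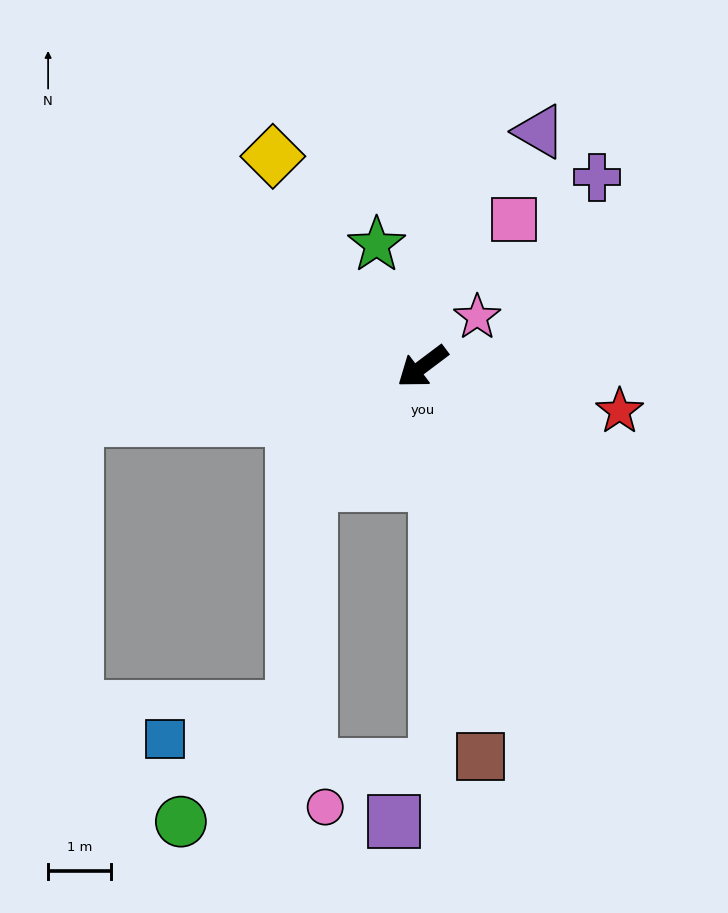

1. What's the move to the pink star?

turn right 175°, forward 1.2 m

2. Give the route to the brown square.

turn left 61°, forward 6.3 m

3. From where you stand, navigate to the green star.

turn right 106°, forward 2.1 m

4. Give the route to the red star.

turn left 130°, forward 3.2 m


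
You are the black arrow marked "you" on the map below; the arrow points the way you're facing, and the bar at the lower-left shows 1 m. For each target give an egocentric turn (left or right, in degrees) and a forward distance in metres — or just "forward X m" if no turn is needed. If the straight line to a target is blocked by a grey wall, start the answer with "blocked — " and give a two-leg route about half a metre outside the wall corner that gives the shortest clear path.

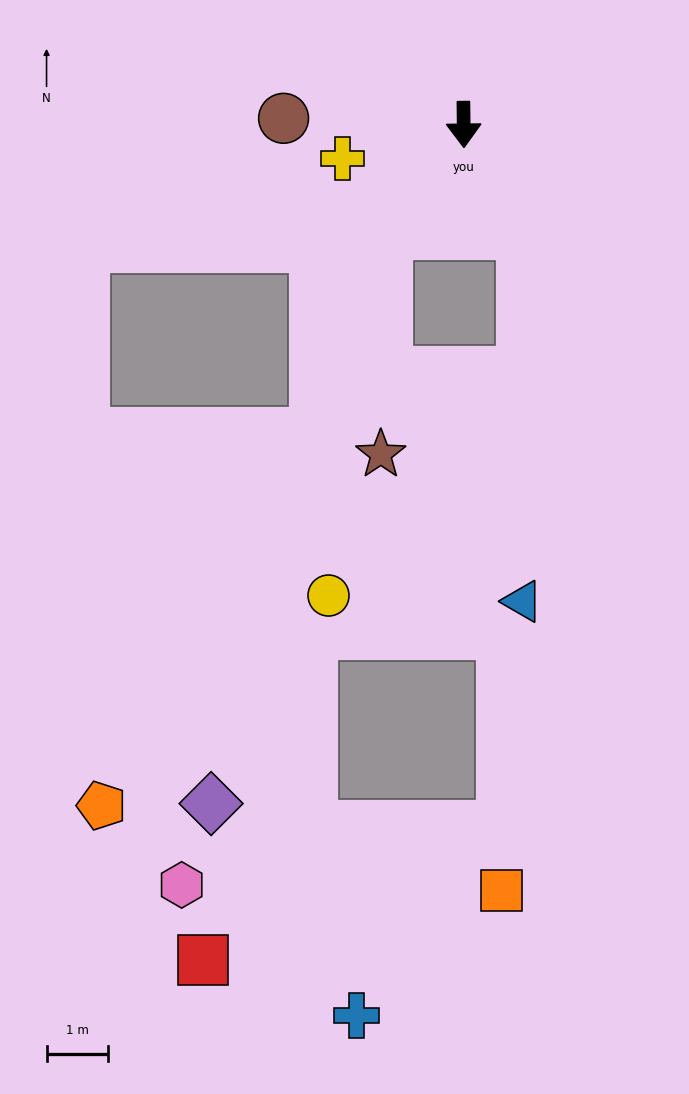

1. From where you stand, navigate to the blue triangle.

blocked — turn left 28°, forward 2.0 m, then turn right 29°, forward 6.0 m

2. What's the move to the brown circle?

turn right 93°, forward 2.9 m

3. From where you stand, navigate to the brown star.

blocked — turn right 36°, forward 2.2 m, then turn left 34°, forward 3.6 m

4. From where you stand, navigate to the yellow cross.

turn right 75°, forward 2.0 m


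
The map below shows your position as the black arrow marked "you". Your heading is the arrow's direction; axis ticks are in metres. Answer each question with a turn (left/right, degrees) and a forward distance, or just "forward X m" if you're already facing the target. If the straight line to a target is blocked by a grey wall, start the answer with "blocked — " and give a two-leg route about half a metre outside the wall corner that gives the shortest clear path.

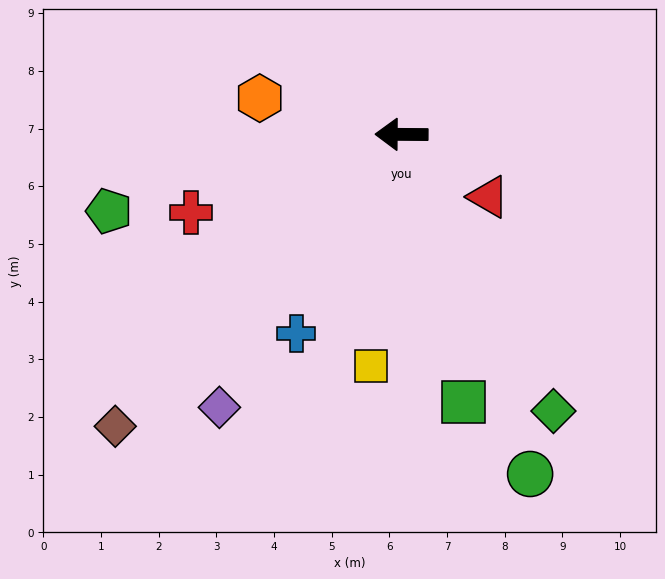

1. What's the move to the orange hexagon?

turn right 14°, forward 2.5 m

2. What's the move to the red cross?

turn left 21°, forward 3.9 m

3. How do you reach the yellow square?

turn left 83°, forward 4.0 m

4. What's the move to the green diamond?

turn left 119°, forward 5.5 m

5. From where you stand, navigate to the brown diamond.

turn left 46°, forward 7.1 m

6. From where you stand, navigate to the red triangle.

turn left 145°, forward 1.9 m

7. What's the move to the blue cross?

turn left 63°, forward 3.9 m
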